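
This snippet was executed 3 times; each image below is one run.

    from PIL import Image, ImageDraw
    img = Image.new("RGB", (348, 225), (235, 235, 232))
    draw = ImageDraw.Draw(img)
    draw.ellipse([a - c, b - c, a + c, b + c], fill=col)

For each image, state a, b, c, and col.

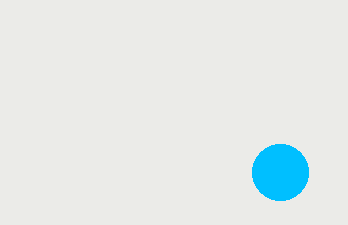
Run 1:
a = 280
b = 172
c = 28
col = 'deepskyblue'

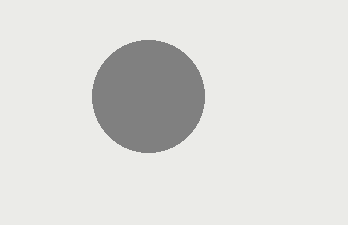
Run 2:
a = 148, b = 96, c = 56, col = 'gray'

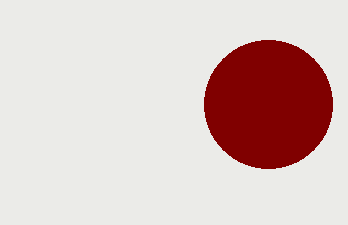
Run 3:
a = 268; b = 104; c = 64; col = 'maroon'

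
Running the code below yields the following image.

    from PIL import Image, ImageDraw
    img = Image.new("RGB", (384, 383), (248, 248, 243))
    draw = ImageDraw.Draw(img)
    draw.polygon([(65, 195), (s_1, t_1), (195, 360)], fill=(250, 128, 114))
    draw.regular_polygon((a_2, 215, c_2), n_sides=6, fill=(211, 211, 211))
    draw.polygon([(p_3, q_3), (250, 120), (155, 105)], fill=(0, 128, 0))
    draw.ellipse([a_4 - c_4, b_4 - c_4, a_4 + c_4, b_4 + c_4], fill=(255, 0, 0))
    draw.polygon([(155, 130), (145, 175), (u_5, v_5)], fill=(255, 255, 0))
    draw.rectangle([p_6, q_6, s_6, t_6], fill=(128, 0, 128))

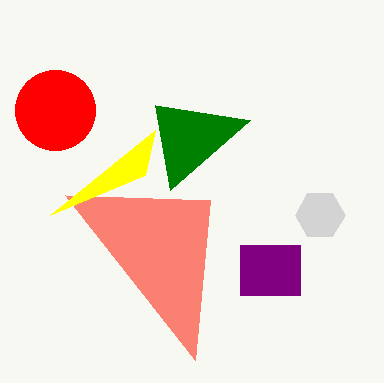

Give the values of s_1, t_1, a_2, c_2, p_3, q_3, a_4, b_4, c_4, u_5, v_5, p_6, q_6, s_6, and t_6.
s_1 = 210; t_1 = 200; a_2 = 320; c_2 = 25; p_3 = 170; q_3 = 190; a_4 = 55; b_4 = 110; c_4 = 40; u_5 = 50; v_5 = 215; p_6 = 240; q_6 = 245; s_6 = 300; t_6 = 295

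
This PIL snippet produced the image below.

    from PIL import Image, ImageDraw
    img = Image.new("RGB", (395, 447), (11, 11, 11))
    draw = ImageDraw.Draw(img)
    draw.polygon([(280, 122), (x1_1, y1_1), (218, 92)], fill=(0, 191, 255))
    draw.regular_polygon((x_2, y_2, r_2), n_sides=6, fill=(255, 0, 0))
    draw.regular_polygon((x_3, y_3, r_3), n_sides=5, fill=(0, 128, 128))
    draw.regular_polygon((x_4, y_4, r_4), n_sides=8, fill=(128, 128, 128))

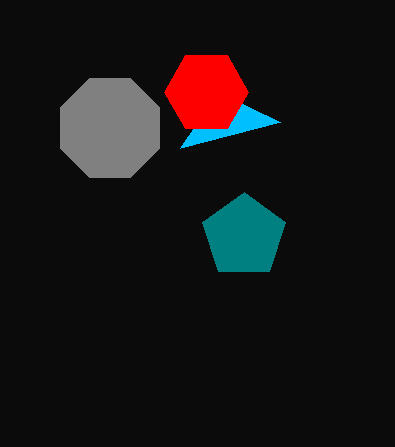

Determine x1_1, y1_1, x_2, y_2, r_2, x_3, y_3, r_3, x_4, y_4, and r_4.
x1_1 = 180
y1_1 = 148
x_2 = 206
y_2 = 92
r_2 = 42
x_3 = 244
y_3 = 236
r_3 = 44
x_4 = 110
y_4 = 128
r_4 = 54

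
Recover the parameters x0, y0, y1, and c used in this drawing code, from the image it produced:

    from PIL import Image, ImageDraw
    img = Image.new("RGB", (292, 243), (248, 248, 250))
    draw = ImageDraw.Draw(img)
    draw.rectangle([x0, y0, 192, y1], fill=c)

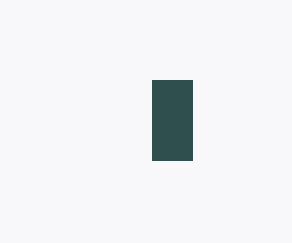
x0 = 152
y0 = 80
y1 = 160
c = 'darkslategray'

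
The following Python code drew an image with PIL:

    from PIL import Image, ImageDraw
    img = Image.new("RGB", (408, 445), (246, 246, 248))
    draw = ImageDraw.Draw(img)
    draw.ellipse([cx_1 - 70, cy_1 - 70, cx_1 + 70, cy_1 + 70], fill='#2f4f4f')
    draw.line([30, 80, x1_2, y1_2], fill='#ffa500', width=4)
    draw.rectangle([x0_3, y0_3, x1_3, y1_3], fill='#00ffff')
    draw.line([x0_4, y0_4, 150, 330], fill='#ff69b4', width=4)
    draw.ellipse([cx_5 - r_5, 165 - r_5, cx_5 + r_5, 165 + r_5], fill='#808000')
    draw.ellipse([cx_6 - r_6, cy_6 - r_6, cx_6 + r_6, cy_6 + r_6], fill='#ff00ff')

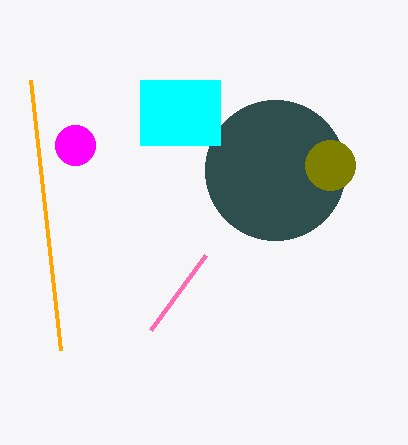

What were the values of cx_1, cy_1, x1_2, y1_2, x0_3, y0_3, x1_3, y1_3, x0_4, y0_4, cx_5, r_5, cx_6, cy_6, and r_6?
cx_1 = 275; cy_1 = 170; x1_2 = 60; y1_2 = 350; x0_3 = 140; y0_3 = 80; x1_3 = 220; y1_3 = 145; x0_4 = 205; y0_4 = 255; cx_5 = 330; r_5 = 25; cx_6 = 75; cy_6 = 145; r_6 = 20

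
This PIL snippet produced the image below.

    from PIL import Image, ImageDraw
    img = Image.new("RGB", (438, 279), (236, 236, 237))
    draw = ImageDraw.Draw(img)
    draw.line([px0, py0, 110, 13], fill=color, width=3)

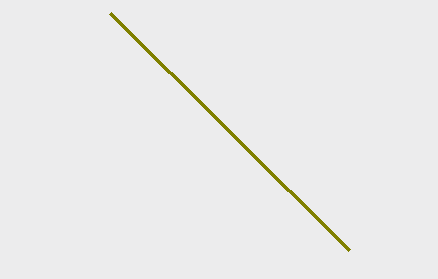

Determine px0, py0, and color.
px0 = 349, py0 = 250, color = 'olive'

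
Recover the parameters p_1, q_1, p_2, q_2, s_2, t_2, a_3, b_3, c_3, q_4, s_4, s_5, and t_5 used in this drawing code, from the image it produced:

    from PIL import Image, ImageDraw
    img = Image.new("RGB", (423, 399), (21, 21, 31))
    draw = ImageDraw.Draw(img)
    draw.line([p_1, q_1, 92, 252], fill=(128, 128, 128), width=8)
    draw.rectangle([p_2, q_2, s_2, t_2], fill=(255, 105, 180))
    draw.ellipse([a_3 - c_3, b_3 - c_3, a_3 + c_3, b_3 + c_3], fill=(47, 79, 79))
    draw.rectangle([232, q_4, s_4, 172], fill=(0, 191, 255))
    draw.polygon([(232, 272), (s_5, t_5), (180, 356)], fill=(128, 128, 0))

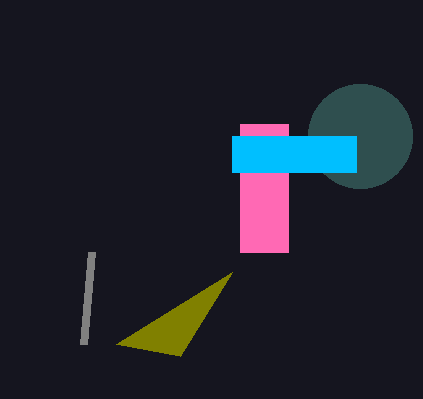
p_1 = 84, q_1 = 344, p_2 = 240, q_2 = 124, s_2 = 288, t_2 = 252, a_3 = 360, b_3 = 136, c_3 = 52, q_4 = 136, s_4 = 356, s_5 = 116, t_5 = 344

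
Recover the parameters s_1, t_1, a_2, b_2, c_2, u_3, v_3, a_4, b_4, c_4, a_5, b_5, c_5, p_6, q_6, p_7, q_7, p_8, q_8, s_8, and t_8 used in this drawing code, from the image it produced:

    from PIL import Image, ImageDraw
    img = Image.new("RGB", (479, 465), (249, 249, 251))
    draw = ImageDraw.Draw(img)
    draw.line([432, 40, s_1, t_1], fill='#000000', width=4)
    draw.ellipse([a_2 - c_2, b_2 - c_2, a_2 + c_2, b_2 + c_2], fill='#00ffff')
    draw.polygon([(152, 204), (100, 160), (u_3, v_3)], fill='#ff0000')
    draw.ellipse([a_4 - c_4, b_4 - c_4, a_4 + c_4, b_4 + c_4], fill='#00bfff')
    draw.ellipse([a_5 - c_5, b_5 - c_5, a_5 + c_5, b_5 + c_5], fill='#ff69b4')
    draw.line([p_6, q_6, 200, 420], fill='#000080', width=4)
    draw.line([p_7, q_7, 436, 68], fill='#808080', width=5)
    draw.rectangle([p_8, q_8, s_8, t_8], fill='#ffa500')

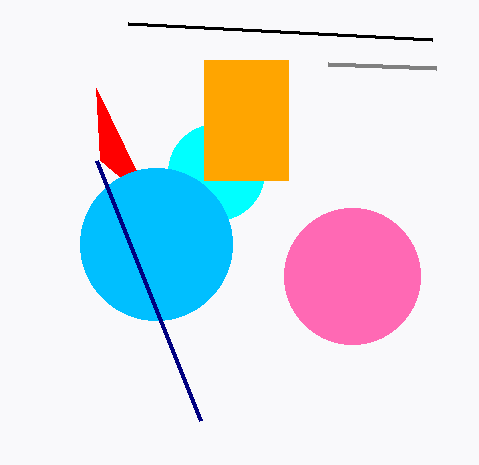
s_1 = 128, t_1 = 24, a_2 = 216, b_2 = 172, c_2 = 48, u_3 = 96, v_3 = 88, a_4 = 156, b_4 = 244, c_4 = 76, a_5 = 352, b_5 = 276, c_5 = 68, p_6 = 96, q_6 = 160, p_7 = 328, q_7 = 64, p_8 = 204, q_8 = 60, s_8 = 288, t_8 = 180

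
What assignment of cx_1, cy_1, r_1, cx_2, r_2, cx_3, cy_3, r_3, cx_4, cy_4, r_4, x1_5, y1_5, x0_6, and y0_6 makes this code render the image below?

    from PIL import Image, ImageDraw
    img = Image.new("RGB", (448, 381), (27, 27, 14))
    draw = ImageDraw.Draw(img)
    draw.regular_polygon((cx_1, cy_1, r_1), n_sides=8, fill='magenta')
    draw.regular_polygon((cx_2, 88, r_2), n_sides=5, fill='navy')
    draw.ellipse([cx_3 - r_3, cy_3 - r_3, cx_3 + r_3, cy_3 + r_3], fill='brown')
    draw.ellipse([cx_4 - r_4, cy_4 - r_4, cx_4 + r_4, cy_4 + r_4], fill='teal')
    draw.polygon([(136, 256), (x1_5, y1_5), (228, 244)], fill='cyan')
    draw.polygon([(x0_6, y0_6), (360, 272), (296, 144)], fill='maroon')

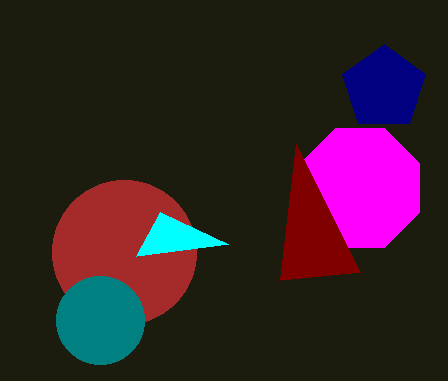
cx_1 = 360, cy_1 = 188, r_1 = 64, cx_2 = 384, r_2 = 44, cx_3 = 124, cy_3 = 252, r_3 = 72, cx_4 = 100, cy_4 = 320, r_4 = 44, x1_5 = 160, y1_5 = 212, x0_6 = 280, y0_6 = 280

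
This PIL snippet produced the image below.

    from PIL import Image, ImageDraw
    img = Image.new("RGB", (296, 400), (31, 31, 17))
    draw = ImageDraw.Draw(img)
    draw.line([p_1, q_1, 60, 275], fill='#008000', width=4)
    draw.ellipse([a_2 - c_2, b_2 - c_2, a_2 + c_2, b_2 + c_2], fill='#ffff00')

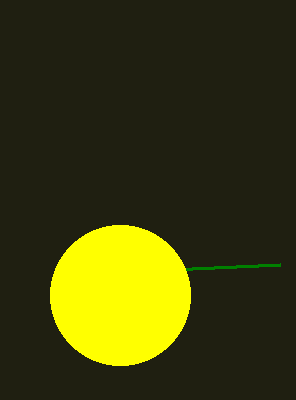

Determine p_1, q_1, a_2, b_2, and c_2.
p_1 = 280, q_1 = 265, a_2 = 120, b_2 = 295, c_2 = 70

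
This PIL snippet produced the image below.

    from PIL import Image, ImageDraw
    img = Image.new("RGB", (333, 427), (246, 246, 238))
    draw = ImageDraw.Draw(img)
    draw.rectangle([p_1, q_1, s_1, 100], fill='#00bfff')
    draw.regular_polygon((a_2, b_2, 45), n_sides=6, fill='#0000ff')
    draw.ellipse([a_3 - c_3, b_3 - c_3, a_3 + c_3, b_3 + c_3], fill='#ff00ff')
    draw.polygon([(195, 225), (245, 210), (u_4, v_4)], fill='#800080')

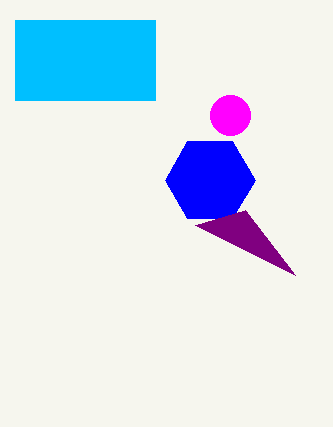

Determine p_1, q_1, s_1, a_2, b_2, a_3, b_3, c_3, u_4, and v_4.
p_1 = 15
q_1 = 20
s_1 = 155
a_2 = 210
b_2 = 180
a_3 = 230
b_3 = 115
c_3 = 20
u_4 = 295
v_4 = 275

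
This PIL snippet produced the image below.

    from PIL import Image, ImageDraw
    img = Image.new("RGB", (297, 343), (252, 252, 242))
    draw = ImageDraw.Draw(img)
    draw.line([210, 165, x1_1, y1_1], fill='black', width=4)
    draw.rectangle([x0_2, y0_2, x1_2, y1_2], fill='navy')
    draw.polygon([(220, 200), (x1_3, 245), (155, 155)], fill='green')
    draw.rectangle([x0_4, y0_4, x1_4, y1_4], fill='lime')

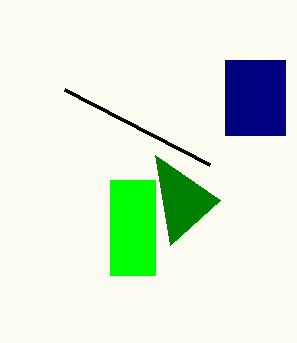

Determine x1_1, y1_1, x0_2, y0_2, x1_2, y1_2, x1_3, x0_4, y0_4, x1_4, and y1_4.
x1_1 = 65; y1_1 = 90; x0_2 = 225; y0_2 = 60; x1_2 = 285; y1_2 = 135; x1_3 = 170; x0_4 = 110; y0_4 = 180; x1_4 = 155; y1_4 = 275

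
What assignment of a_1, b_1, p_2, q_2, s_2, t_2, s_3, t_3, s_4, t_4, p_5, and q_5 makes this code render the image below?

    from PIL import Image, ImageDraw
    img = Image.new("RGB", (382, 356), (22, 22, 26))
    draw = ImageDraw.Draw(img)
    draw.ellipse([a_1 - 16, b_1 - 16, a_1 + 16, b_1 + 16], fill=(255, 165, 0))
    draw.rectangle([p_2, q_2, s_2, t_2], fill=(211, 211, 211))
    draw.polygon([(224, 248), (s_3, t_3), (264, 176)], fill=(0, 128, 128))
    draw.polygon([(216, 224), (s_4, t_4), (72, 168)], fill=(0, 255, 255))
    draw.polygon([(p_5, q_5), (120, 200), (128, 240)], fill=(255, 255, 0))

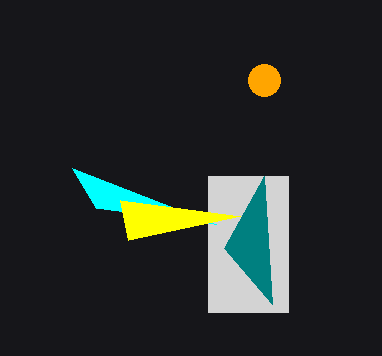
a_1 = 264; b_1 = 80; p_2 = 208; q_2 = 176; s_2 = 288; t_2 = 312; s_3 = 272; t_3 = 304; s_4 = 96; t_4 = 208; p_5 = 240; q_5 = 216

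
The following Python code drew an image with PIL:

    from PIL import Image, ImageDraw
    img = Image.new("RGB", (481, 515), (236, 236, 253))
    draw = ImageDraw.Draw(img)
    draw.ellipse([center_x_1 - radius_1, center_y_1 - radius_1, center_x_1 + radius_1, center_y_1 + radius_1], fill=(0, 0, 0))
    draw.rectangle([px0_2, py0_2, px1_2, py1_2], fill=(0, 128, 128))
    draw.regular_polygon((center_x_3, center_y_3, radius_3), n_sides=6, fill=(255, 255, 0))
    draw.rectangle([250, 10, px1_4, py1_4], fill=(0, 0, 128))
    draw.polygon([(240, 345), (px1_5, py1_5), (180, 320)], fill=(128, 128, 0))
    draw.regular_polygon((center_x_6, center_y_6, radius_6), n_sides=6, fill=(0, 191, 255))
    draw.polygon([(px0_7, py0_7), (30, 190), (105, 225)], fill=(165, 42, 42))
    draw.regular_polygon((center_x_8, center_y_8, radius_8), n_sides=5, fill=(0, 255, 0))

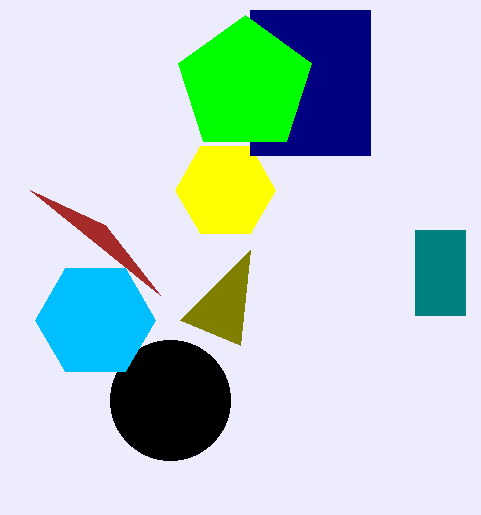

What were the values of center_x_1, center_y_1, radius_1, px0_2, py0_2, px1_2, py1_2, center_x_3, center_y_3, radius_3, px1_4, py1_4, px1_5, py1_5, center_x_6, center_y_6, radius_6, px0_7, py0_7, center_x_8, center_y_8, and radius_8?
center_x_1 = 170, center_y_1 = 400, radius_1 = 60, px0_2 = 415, py0_2 = 230, px1_2 = 465, py1_2 = 315, center_x_3 = 225, center_y_3 = 190, radius_3 = 50, px1_4 = 370, py1_4 = 155, px1_5 = 250, py1_5 = 250, center_x_6 = 95, center_y_6 = 320, radius_6 = 60, px0_7 = 160, py0_7 = 295, center_x_8 = 245, center_y_8 = 85, radius_8 = 70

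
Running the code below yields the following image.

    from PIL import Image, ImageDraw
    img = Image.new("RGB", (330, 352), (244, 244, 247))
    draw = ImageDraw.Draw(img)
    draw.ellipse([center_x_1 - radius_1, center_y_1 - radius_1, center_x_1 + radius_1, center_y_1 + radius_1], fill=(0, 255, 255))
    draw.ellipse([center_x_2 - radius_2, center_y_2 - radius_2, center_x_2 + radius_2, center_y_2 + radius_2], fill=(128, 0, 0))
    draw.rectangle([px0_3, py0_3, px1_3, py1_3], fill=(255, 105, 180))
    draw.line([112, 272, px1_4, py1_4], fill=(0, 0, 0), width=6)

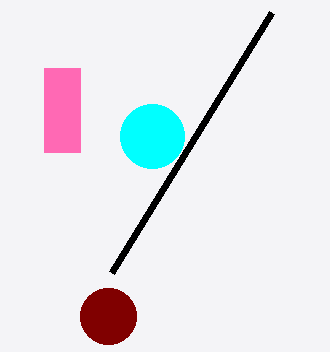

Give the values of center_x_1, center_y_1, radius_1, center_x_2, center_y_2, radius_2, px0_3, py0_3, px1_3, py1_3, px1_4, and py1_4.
center_x_1 = 152, center_y_1 = 136, radius_1 = 32, center_x_2 = 108, center_y_2 = 316, radius_2 = 28, px0_3 = 44, py0_3 = 68, px1_3 = 80, py1_3 = 152, px1_4 = 272, py1_4 = 12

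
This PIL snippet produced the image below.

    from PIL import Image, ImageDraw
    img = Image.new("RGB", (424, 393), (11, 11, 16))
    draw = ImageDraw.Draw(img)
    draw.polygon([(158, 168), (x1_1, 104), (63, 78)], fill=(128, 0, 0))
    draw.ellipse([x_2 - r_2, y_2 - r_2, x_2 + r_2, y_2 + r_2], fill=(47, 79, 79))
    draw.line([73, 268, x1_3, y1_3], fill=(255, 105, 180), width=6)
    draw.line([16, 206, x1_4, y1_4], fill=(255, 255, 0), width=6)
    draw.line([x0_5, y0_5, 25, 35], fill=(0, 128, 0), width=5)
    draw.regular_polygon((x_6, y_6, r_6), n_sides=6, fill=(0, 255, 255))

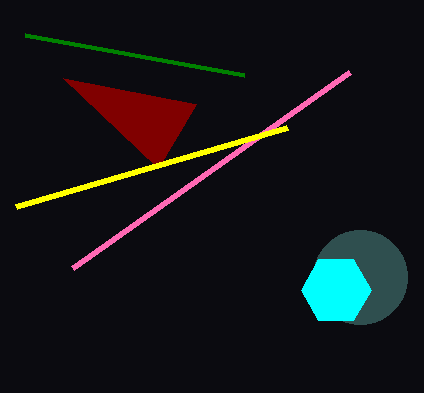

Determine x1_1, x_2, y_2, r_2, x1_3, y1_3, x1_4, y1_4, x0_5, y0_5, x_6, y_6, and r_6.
x1_1 = 196
x_2 = 360
y_2 = 277
r_2 = 47
x1_3 = 350
y1_3 = 72
x1_4 = 287
y1_4 = 127
x0_5 = 244
y0_5 = 75
x_6 = 336
y_6 = 290
r_6 = 35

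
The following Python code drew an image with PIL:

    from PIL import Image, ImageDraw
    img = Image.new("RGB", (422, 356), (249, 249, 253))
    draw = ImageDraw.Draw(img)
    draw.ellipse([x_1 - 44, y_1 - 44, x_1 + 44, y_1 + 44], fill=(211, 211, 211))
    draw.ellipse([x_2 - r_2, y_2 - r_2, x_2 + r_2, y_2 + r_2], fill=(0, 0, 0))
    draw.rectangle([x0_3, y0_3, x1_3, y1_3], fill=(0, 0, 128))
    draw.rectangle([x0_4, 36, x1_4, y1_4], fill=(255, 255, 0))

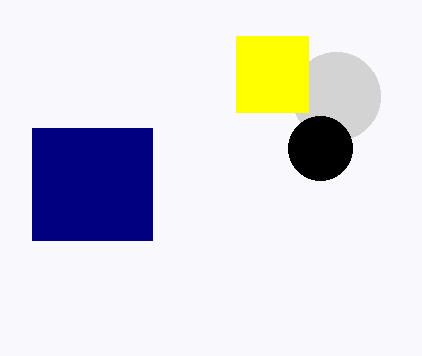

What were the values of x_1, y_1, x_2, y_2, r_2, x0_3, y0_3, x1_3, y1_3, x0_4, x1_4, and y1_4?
x_1 = 336; y_1 = 96; x_2 = 320; y_2 = 148; r_2 = 32; x0_3 = 32; y0_3 = 128; x1_3 = 152; y1_3 = 240; x0_4 = 236; x1_4 = 308; y1_4 = 112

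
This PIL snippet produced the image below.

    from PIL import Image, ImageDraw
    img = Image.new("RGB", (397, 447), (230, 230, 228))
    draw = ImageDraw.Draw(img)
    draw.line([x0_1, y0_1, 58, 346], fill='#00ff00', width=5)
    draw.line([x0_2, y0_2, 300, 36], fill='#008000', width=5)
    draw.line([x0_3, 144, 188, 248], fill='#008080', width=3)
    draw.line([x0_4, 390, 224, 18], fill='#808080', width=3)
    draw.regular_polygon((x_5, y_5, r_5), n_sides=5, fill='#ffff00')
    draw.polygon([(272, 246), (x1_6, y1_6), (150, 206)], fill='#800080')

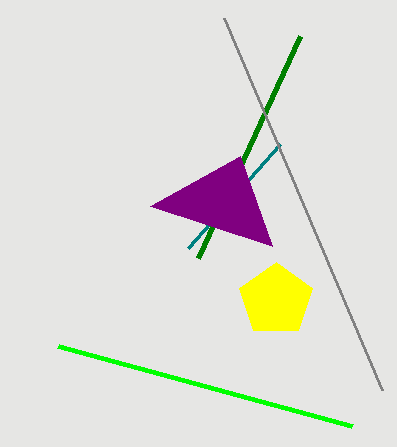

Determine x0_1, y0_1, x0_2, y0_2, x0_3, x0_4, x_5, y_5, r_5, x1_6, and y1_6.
x0_1 = 352
y0_1 = 426
x0_2 = 198
y0_2 = 258
x0_3 = 280
x0_4 = 382
x_5 = 276
y_5 = 300
r_5 = 38
x1_6 = 240
y1_6 = 156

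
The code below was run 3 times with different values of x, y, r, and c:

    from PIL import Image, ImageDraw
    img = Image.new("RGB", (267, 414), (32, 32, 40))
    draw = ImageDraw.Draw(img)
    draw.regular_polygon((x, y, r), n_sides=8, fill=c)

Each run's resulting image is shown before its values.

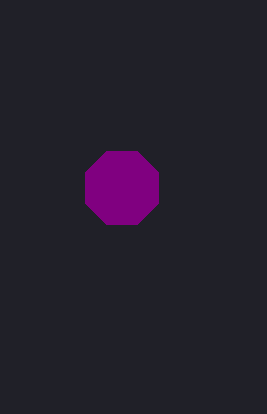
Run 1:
x = 122; y = 188; r = 40; c = 'purple'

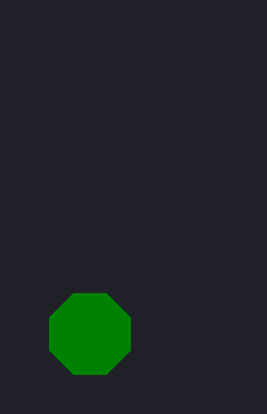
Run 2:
x = 90, y = 334, r = 44, c = 'green'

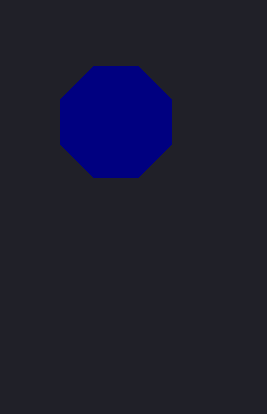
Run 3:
x = 116; y = 122; r = 60; c = 'navy'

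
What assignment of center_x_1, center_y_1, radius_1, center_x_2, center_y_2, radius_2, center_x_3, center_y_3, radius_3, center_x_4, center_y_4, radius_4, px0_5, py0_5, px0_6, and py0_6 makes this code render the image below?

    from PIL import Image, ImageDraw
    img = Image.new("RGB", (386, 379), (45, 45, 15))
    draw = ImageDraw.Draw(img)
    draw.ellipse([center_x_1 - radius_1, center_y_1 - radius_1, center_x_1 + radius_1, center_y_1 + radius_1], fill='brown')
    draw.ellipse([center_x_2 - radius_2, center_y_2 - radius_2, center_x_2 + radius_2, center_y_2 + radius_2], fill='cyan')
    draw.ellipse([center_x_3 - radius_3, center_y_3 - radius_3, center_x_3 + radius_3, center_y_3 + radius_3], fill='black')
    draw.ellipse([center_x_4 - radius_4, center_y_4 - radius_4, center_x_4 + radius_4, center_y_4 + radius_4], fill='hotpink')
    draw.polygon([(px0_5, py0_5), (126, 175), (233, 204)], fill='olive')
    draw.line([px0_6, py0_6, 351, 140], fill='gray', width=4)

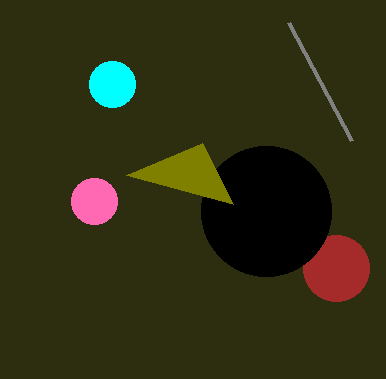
center_x_1 = 336; center_y_1 = 268; radius_1 = 33; center_x_2 = 112; center_y_2 = 84; radius_2 = 23; center_x_3 = 266; center_y_3 = 211; radius_3 = 65; center_x_4 = 94; center_y_4 = 201; radius_4 = 23; px0_5 = 202; py0_5 = 143; px0_6 = 288; py0_6 = 22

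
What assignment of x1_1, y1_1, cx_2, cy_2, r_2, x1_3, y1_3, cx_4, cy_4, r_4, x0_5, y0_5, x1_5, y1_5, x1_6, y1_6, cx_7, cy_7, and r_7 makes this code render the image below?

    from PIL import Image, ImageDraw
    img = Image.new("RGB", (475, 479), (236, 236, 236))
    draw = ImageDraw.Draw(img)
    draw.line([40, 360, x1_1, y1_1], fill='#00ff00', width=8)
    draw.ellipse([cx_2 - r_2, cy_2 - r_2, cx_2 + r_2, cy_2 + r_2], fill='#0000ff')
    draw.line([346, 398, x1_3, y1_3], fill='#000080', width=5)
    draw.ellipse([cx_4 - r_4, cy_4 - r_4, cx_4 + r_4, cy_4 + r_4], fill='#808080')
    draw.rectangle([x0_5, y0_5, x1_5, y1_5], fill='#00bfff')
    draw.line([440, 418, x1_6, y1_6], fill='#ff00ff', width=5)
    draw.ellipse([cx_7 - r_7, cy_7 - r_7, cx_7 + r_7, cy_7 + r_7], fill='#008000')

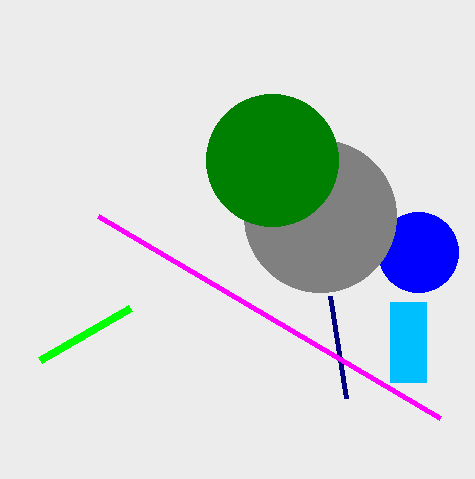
x1_1 = 130, y1_1 = 308, cx_2 = 418, cy_2 = 252, r_2 = 40, x1_3 = 330, y1_3 = 296, cx_4 = 320, cy_4 = 216, r_4 = 76, x0_5 = 390, y0_5 = 302, x1_5 = 426, y1_5 = 382, x1_6 = 98, y1_6 = 216, cx_7 = 272, cy_7 = 160, r_7 = 66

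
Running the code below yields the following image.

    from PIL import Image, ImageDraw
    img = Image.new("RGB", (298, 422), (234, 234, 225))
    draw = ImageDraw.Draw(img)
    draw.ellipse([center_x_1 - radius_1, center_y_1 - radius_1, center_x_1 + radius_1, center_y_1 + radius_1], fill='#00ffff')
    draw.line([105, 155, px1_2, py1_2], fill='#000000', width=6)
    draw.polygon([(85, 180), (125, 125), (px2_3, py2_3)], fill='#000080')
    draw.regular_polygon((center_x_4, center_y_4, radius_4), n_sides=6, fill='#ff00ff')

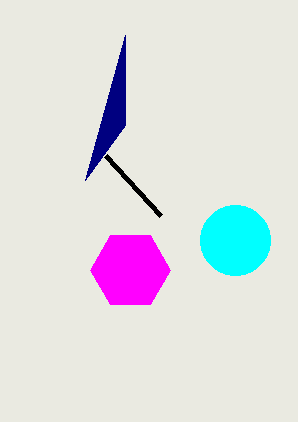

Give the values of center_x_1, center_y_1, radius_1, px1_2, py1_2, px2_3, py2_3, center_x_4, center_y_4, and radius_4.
center_x_1 = 235
center_y_1 = 240
radius_1 = 35
px1_2 = 160
py1_2 = 215
px2_3 = 125
py2_3 = 35
center_x_4 = 130
center_y_4 = 270
radius_4 = 40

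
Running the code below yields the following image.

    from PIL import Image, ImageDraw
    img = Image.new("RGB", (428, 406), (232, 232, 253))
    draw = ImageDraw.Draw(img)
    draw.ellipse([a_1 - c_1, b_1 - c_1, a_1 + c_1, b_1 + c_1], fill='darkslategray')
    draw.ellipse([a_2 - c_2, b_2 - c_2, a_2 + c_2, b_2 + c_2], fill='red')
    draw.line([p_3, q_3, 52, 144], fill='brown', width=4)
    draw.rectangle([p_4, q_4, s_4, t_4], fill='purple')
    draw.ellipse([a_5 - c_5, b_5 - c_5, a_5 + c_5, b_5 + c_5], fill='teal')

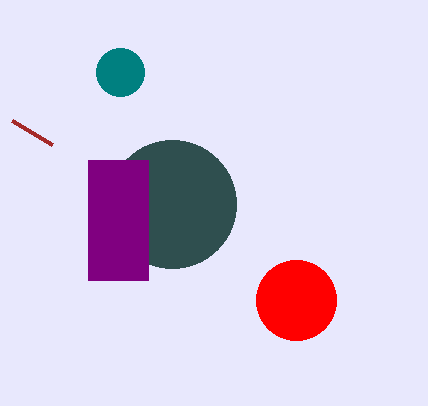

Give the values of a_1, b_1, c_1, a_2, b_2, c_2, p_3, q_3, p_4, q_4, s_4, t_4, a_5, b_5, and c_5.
a_1 = 172, b_1 = 204, c_1 = 64, a_2 = 296, b_2 = 300, c_2 = 40, p_3 = 12, q_3 = 120, p_4 = 88, q_4 = 160, s_4 = 148, t_4 = 280, a_5 = 120, b_5 = 72, c_5 = 24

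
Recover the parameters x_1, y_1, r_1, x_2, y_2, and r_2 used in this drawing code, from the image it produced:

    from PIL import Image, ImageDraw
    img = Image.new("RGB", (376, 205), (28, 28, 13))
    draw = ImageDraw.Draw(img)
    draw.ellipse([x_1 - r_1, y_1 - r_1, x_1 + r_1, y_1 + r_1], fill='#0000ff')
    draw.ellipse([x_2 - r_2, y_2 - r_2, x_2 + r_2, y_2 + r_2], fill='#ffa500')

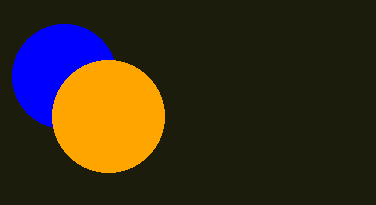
x_1 = 64
y_1 = 76
r_1 = 52
x_2 = 108
y_2 = 116
r_2 = 56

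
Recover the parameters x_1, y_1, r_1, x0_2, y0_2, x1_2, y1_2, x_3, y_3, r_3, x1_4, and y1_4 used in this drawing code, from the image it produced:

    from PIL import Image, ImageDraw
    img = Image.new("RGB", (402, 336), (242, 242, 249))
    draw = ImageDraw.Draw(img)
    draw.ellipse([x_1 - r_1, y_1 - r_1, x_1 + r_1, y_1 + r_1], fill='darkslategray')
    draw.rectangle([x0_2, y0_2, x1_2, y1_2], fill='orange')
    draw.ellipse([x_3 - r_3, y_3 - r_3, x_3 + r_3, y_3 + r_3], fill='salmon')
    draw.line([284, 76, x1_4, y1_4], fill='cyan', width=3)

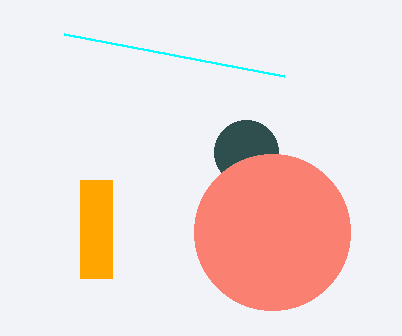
x_1 = 246, y_1 = 152, r_1 = 32, x0_2 = 80, y0_2 = 180, x1_2 = 112, y1_2 = 278, x_3 = 272, y_3 = 232, r_3 = 78, x1_4 = 64, y1_4 = 34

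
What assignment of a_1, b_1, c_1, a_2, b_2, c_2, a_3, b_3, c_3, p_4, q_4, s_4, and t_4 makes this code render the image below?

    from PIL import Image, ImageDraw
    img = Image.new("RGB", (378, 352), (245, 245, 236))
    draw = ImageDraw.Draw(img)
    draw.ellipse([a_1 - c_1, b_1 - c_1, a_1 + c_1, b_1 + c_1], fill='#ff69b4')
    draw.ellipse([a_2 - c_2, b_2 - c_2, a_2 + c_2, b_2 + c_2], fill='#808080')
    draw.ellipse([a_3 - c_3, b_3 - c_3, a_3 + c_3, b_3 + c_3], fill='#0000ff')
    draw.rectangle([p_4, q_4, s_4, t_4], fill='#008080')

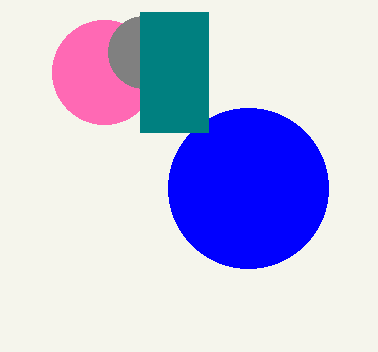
a_1 = 104; b_1 = 72; c_1 = 52; a_2 = 144; b_2 = 52; c_2 = 36; a_3 = 248; b_3 = 188; c_3 = 80; p_4 = 140; q_4 = 12; s_4 = 208; t_4 = 132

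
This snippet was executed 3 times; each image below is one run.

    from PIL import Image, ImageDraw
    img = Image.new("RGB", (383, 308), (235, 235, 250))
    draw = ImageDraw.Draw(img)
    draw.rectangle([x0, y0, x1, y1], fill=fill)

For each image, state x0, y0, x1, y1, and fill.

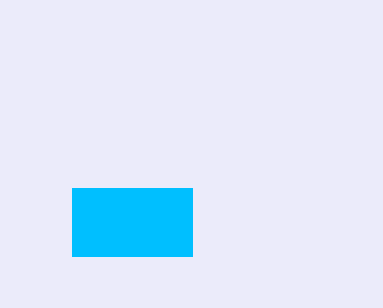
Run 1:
x0 = 72
y0 = 188
x1 = 192
y1 = 256
fill = 'deepskyblue'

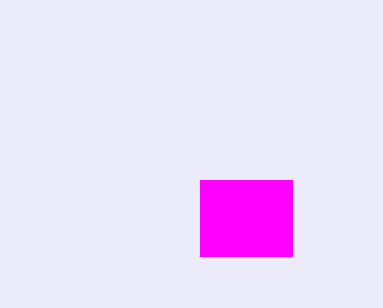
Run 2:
x0 = 200
y0 = 180
x1 = 292
y1 = 256
fill = 'magenta'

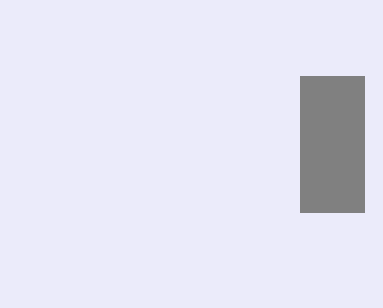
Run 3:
x0 = 300, y0 = 76, x1 = 364, y1 = 212, fill = 'gray'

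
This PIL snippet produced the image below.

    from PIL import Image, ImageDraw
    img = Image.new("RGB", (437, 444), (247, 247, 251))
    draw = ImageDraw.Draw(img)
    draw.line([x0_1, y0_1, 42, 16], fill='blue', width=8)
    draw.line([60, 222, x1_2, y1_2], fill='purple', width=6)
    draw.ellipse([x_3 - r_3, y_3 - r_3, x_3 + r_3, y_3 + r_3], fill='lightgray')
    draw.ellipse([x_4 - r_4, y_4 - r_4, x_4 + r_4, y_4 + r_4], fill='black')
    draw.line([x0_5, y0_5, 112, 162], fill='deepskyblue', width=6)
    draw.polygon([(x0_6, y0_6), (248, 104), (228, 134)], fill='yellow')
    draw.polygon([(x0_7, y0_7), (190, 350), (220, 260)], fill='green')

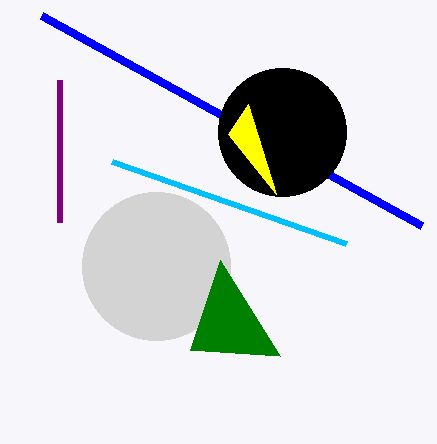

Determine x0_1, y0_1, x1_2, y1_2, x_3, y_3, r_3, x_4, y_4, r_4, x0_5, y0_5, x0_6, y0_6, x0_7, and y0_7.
x0_1 = 422
y0_1 = 226
x1_2 = 60
y1_2 = 80
x_3 = 156
y_3 = 266
r_3 = 74
x_4 = 282
y_4 = 132
r_4 = 64
x0_5 = 346
y0_5 = 244
x0_6 = 276
y0_6 = 194
x0_7 = 280
y0_7 = 356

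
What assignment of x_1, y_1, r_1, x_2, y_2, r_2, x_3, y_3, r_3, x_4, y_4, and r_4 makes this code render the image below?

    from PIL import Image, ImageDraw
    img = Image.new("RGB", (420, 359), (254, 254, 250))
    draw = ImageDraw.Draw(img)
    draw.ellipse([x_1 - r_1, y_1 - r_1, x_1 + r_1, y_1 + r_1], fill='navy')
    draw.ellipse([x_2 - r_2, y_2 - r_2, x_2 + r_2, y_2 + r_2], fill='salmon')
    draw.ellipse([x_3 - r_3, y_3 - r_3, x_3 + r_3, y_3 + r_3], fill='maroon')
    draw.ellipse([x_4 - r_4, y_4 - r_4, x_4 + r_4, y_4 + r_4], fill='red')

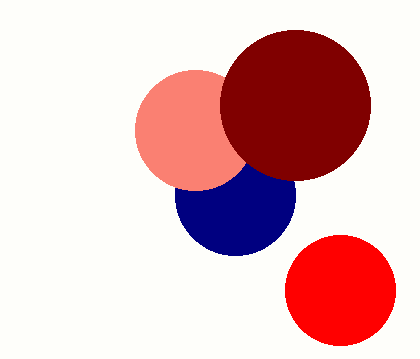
x_1 = 235; y_1 = 195; r_1 = 60; x_2 = 195; y_2 = 130; r_2 = 60; x_3 = 295; y_3 = 105; r_3 = 75; x_4 = 340; y_4 = 290; r_4 = 55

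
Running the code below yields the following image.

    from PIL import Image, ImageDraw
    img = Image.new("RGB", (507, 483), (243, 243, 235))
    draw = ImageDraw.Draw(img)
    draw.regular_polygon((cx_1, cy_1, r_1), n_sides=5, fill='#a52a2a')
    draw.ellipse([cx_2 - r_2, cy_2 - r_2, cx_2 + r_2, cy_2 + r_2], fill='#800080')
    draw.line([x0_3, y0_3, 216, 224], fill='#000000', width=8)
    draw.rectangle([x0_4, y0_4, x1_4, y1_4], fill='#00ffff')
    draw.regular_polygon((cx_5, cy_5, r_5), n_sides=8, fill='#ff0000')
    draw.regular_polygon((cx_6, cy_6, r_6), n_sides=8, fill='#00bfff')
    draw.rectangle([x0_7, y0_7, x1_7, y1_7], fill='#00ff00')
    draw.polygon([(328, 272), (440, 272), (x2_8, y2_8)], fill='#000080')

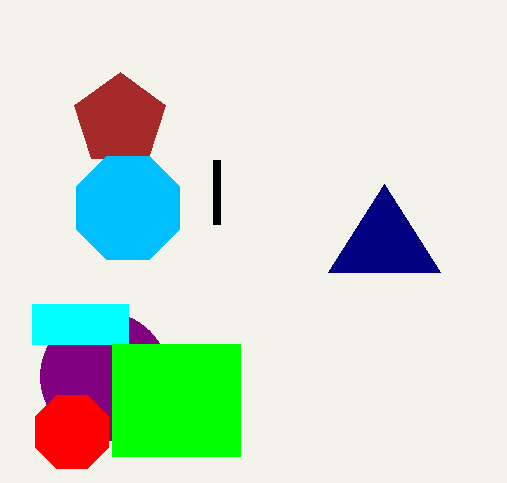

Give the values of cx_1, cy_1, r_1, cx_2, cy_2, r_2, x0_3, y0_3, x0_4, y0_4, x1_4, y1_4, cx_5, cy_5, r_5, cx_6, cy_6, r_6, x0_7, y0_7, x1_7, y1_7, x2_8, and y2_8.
cx_1 = 120
cy_1 = 120
r_1 = 48
cx_2 = 104
cy_2 = 376
r_2 = 64
x0_3 = 216
y0_3 = 160
x0_4 = 32
y0_4 = 304
x1_4 = 128
y1_4 = 344
cx_5 = 72
cy_5 = 432
r_5 = 40
cx_6 = 128
cy_6 = 208
r_6 = 56
x0_7 = 112
y0_7 = 344
x1_7 = 240
y1_7 = 456
x2_8 = 384
y2_8 = 184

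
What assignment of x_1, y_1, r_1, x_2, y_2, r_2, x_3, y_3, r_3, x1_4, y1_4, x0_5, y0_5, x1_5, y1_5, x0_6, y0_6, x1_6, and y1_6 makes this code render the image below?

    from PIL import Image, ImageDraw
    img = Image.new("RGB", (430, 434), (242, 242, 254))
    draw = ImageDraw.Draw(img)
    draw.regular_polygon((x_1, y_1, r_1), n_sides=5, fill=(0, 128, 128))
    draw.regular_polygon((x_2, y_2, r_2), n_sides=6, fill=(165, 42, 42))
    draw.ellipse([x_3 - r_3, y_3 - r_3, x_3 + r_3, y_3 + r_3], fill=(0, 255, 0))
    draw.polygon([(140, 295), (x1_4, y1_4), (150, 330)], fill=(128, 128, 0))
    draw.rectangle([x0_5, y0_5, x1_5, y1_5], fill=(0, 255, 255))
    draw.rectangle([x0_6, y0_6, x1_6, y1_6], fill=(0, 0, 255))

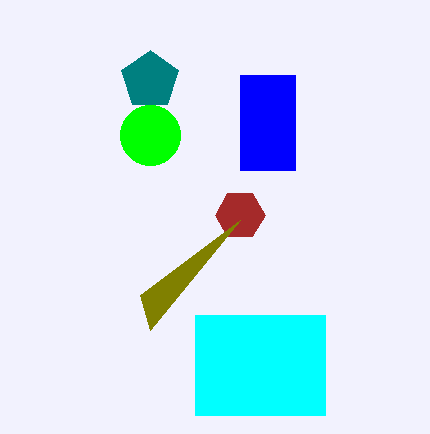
x_1 = 150
y_1 = 80
r_1 = 30
x_2 = 240
y_2 = 215
r_2 = 25
x_3 = 150
y_3 = 135
r_3 = 30
x1_4 = 240
y1_4 = 220
x0_5 = 195
y0_5 = 315
x1_5 = 325
y1_5 = 415
x0_6 = 240
y0_6 = 75
x1_6 = 295
y1_6 = 170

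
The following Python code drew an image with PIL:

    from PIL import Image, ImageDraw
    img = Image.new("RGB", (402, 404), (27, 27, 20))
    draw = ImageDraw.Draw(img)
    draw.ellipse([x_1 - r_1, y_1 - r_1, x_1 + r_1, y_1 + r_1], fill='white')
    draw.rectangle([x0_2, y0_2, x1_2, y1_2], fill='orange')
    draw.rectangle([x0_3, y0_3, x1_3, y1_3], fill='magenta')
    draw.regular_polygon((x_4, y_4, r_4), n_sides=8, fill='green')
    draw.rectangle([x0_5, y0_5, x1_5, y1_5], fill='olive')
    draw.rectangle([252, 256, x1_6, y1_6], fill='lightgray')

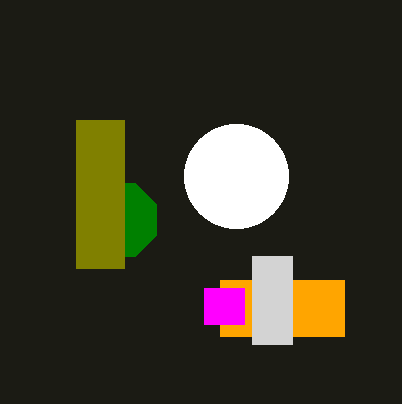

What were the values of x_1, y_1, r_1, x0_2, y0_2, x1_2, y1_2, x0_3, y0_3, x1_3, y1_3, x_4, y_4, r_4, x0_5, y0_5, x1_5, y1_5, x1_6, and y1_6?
x_1 = 236; y_1 = 176; r_1 = 52; x0_2 = 220; y0_2 = 280; x1_2 = 344; y1_2 = 336; x0_3 = 204; y0_3 = 288; x1_3 = 244; y1_3 = 324; x_4 = 120; y_4 = 220; r_4 = 40; x0_5 = 76; y0_5 = 120; x1_5 = 124; y1_5 = 268; x1_6 = 292; y1_6 = 344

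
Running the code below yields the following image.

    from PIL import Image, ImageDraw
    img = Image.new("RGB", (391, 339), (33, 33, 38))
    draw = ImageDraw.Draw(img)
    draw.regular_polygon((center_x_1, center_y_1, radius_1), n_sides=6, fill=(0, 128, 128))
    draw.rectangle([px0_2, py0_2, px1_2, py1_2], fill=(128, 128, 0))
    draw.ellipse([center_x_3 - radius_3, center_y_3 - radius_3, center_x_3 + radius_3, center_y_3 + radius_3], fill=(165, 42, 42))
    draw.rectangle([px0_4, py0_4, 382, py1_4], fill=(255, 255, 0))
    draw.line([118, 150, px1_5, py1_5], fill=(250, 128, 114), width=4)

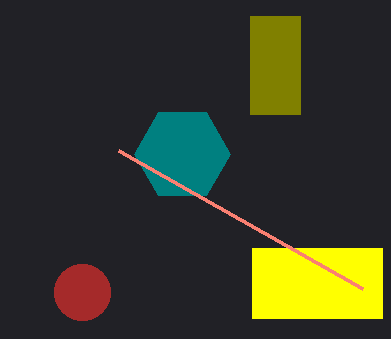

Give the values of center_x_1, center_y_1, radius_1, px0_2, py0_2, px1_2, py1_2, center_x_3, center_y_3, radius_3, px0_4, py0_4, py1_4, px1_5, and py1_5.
center_x_1 = 182, center_y_1 = 154, radius_1 = 48, px0_2 = 250, py0_2 = 16, px1_2 = 300, py1_2 = 114, center_x_3 = 82, center_y_3 = 292, radius_3 = 28, px0_4 = 252, py0_4 = 248, py1_4 = 318, px1_5 = 362, py1_5 = 288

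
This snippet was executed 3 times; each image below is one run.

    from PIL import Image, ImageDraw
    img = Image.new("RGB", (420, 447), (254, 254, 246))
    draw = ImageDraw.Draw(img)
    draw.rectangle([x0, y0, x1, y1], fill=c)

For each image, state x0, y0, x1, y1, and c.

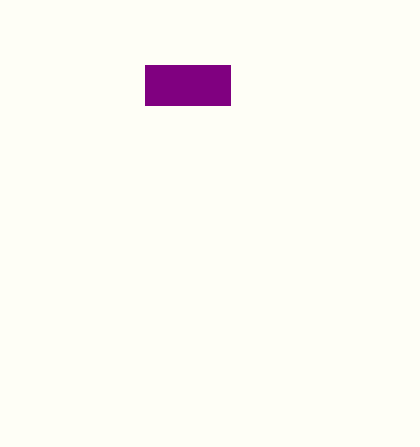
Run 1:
x0 = 145
y0 = 65
x1 = 230
y1 = 105
c = 'purple'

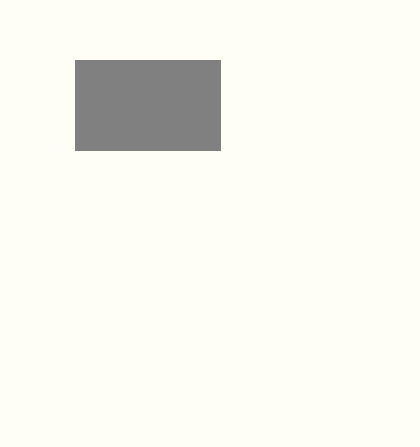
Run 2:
x0 = 75
y0 = 60
x1 = 220
y1 = 150
c = 'gray'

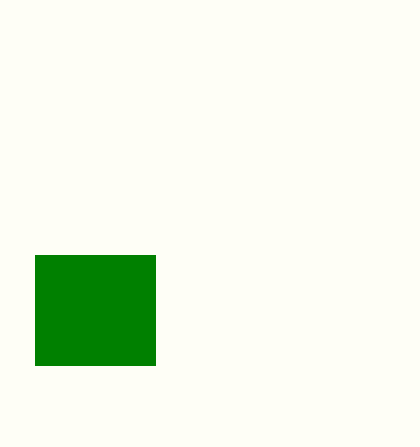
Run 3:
x0 = 35, y0 = 255, x1 = 155, y1 = 365, c = 'green'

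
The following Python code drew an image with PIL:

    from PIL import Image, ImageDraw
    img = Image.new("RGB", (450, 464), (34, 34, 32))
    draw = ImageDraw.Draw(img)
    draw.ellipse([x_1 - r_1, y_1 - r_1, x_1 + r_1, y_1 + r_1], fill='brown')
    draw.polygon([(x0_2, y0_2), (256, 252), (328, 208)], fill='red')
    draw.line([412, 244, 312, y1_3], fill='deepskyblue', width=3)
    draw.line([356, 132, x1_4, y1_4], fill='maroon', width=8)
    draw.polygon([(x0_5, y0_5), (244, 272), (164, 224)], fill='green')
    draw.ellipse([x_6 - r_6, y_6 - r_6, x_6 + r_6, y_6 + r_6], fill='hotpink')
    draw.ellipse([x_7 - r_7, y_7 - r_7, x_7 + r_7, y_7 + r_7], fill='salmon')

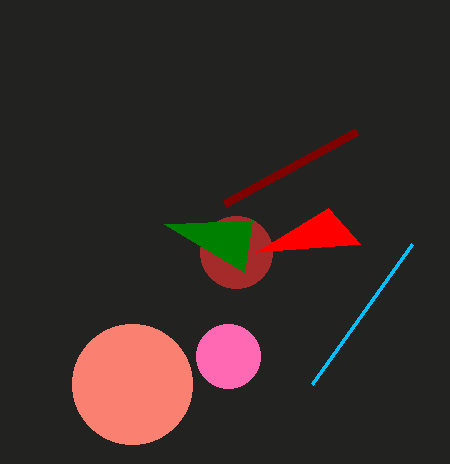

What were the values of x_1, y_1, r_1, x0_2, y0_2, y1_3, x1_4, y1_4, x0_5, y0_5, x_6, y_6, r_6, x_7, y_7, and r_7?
x_1 = 236
y_1 = 252
r_1 = 36
x0_2 = 360
y0_2 = 244
y1_3 = 384
x1_4 = 224
y1_4 = 204
x0_5 = 252
y0_5 = 220
x_6 = 228
y_6 = 356
r_6 = 32
x_7 = 132
y_7 = 384
r_7 = 60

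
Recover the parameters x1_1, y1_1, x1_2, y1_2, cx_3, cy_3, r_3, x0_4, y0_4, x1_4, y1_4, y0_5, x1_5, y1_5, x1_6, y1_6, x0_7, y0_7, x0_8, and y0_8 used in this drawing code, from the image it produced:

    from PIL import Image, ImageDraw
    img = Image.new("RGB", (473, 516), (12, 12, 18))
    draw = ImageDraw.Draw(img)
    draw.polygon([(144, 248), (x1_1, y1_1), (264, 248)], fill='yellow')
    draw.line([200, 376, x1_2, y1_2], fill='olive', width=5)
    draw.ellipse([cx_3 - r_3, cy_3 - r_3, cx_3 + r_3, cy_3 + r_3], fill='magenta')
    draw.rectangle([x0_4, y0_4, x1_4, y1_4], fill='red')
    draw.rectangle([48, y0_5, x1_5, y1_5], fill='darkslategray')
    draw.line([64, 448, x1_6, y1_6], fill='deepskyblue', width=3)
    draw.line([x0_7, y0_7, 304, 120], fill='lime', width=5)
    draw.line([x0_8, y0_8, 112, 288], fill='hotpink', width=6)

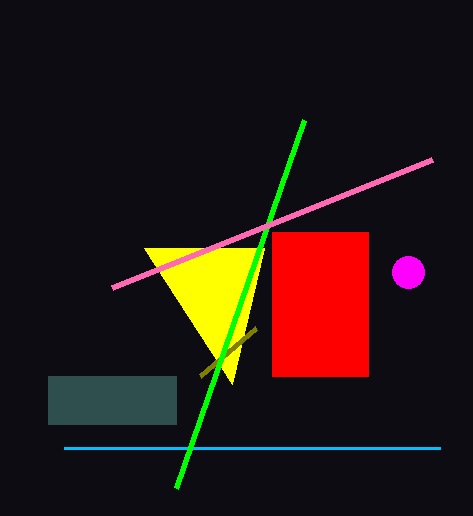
x1_1 = 232
y1_1 = 384
x1_2 = 256
y1_2 = 328
cx_3 = 408
cy_3 = 272
r_3 = 16
x0_4 = 272
y0_4 = 232
x1_4 = 368
y1_4 = 376
y0_5 = 376
x1_5 = 176
y1_5 = 424
x1_6 = 440
y1_6 = 448
x0_7 = 176
y0_7 = 488
x0_8 = 432
y0_8 = 160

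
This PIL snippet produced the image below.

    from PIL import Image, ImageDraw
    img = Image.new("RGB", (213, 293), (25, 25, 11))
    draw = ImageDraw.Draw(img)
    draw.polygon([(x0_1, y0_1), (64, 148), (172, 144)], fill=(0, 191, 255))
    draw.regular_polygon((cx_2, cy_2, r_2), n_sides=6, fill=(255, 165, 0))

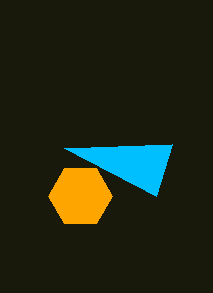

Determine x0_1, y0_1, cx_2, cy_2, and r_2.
x0_1 = 156
y0_1 = 196
cx_2 = 80
cy_2 = 196
r_2 = 32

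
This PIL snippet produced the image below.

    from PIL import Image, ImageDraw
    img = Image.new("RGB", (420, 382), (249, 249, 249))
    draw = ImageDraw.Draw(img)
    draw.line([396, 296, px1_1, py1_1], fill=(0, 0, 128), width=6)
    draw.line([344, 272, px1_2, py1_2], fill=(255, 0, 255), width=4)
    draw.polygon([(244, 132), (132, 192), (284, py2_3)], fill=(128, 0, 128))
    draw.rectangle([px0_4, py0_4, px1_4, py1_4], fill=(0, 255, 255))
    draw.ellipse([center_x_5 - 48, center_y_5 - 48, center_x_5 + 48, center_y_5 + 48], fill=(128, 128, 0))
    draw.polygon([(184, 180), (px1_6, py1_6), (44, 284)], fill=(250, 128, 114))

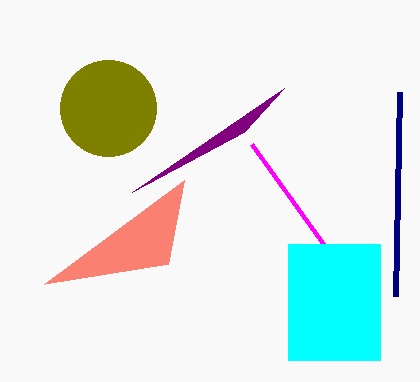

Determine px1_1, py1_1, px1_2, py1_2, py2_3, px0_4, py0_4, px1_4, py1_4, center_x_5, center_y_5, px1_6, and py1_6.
px1_1 = 400; py1_1 = 92; px1_2 = 252; py1_2 = 144; py2_3 = 88; px0_4 = 288; py0_4 = 244; px1_4 = 380; py1_4 = 360; center_x_5 = 108; center_y_5 = 108; px1_6 = 168; py1_6 = 264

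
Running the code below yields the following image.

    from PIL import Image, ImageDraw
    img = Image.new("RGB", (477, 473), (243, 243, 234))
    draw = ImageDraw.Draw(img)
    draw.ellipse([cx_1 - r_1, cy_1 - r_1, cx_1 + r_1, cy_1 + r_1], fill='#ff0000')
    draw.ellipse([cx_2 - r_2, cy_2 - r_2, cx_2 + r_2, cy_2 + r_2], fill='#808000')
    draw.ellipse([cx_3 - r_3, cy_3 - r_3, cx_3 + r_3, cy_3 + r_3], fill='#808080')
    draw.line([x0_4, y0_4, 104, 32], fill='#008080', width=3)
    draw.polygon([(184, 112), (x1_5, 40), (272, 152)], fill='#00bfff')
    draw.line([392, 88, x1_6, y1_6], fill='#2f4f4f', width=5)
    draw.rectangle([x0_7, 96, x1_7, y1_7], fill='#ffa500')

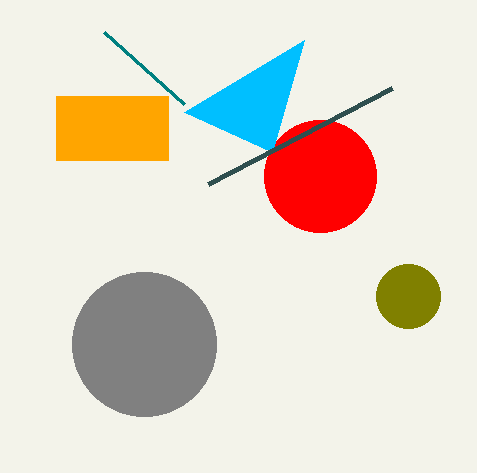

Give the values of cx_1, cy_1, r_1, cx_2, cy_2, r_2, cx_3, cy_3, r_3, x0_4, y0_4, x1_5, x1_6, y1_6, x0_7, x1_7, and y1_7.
cx_1 = 320
cy_1 = 176
r_1 = 56
cx_2 = 408
cy_2 = 296
r_2 = 32
cx_3 = 144
cy_3 = 344
r_3 = 72
x0_4 = 184
y0_4 = 104
x1_5 = 304
x1_6 = 208
y1_6 = 184
x0_7 = 56
x1_7 = 168
y1_7 = 160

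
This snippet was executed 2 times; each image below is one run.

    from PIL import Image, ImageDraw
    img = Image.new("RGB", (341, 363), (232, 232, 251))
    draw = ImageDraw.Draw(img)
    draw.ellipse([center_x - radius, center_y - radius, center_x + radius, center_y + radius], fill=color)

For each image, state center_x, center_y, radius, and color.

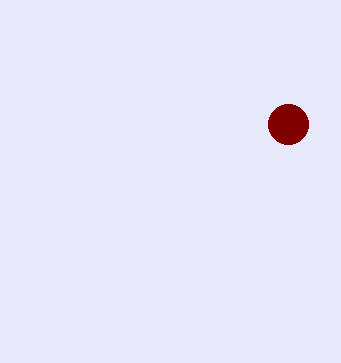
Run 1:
center_x = 288, center_y = 124, radius = 20, color = 'maroon'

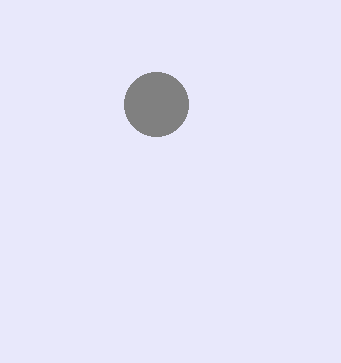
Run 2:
center_x = 156; center_y = 104; radius = 32; color = 'gray'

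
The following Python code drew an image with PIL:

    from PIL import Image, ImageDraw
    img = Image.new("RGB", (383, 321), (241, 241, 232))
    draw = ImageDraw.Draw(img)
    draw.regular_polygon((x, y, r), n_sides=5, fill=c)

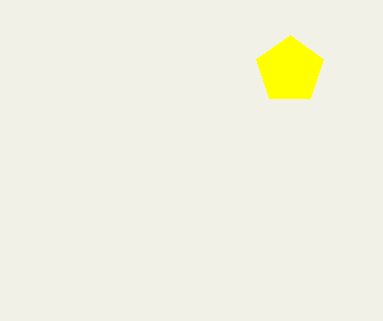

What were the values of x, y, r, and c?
x = 290, y = 70, r = 35, c = 'yellow'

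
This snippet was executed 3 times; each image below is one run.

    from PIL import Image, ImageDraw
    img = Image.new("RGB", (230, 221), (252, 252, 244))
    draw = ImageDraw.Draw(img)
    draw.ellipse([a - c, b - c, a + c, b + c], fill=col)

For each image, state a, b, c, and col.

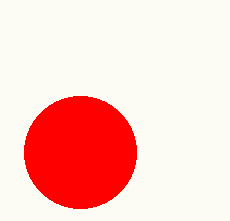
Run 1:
a = 80
b = 152
c = 56
col = 'red'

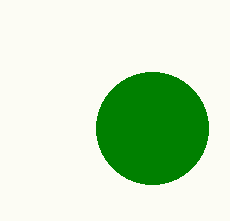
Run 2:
a = 152
b = 128
c = 56
col = 'green'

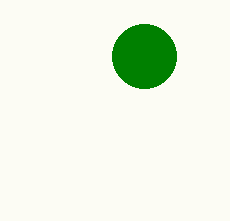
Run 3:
a = 144
b = 56
c = 32
col = 'green'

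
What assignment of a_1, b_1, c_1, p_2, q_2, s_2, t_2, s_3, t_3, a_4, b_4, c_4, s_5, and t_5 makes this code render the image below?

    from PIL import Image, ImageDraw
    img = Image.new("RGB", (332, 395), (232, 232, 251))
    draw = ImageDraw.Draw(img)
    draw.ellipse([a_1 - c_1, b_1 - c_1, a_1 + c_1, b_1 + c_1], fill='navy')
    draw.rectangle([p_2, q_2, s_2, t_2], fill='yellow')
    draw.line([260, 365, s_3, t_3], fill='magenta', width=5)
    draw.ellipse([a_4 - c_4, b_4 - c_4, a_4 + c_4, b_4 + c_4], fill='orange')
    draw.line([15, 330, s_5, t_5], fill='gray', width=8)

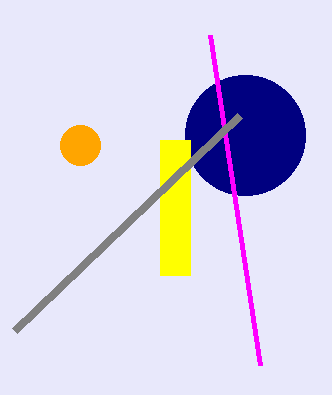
a_1 = 245
b_1 = 135
c_1 = 60
p_2 = 160
q_2 = 140
s_2 = 190
t_2 = 275
s_3 = 210
t_3 = 35
a_4 = 80
b_4 = 145
c_4 = 20
s_5 = 240
t_5 = 115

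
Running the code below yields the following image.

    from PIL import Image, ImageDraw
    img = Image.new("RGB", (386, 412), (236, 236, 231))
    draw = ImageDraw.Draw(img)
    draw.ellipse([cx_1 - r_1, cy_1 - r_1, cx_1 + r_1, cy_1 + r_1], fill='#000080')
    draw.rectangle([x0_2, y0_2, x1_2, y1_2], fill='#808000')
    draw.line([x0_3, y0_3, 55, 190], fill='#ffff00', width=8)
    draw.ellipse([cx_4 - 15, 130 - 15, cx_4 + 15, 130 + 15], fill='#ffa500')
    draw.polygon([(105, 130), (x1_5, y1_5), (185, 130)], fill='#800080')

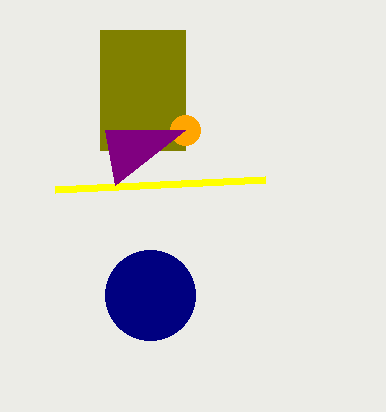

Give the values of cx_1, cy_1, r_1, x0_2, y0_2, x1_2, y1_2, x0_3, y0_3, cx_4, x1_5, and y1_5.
cx_1 = 150; cy_1 = 295; r_1 = 45; x0_2 = 100; y0_2 = 30; x1_2 = 185; y1_2 = 150; x0_3 = 265; y0_3 = 180; cx_4 = 185; x1_5 = 115; y1_5 = 185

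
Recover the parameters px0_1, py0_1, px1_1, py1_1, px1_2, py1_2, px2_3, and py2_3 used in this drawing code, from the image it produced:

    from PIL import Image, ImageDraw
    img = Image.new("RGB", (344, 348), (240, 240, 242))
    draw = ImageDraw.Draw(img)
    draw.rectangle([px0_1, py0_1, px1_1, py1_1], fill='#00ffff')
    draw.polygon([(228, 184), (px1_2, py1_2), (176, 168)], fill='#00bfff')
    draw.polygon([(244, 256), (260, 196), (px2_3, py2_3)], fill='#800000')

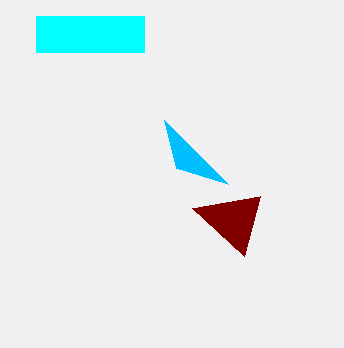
px0_1 = 36; py0_1 = 16; px1_1 = 144; py1_1 = 52; px1_2 = 164; py1_2 = 120; px2_3 = 192; py2_3 = 208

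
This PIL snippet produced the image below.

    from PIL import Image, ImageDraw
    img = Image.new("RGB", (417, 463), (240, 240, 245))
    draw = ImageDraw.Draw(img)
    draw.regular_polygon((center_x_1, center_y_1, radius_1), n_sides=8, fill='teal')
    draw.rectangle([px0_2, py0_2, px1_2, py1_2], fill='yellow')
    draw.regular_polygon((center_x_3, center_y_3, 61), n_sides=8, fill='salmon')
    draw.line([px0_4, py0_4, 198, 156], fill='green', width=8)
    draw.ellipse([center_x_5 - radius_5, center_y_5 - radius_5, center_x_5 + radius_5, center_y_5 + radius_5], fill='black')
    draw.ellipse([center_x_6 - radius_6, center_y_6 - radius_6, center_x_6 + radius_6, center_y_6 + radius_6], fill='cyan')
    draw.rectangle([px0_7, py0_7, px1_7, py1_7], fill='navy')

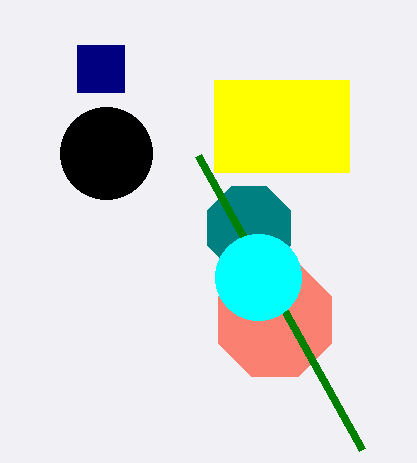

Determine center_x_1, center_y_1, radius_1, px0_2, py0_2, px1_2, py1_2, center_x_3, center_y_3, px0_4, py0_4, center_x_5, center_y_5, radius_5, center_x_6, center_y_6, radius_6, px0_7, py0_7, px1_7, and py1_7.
center_x_1 = 249, center_y_1 = 228, radius_1 = 45, px0_2 = 214, py0_2 = 80, px1_2 = 349, py1_2 = 172, center_x_3 = 275, center_y_3 = 320, px0_4 = 362, py0_4 = 450, center_x_5 = 106, center_y_5 = 153, radius_5 = 46, center_x_6 = 258, center_y_6 = 277, radius_6 = 43, px0_7 = 77, py0_7 = 45, px1_7 = 124, py1_7 = 92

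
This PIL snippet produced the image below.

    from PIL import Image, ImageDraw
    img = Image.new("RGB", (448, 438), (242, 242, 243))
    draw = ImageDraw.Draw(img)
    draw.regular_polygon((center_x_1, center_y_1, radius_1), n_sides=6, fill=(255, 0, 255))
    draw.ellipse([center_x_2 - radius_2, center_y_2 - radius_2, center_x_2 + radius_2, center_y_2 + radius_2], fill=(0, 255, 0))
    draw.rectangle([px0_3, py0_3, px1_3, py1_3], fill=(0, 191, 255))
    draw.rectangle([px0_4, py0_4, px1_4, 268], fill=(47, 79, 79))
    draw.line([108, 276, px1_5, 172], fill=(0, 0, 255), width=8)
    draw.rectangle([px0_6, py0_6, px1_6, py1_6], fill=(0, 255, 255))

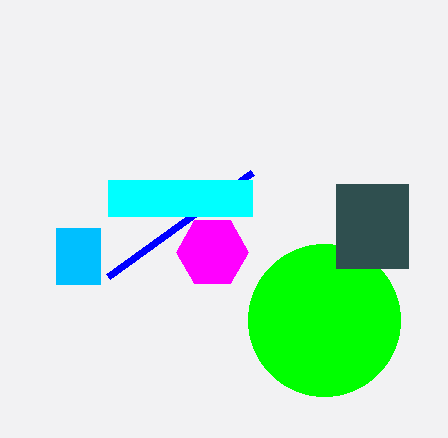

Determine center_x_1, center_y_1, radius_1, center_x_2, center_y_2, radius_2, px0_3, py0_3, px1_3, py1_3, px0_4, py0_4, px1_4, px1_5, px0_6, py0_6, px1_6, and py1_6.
center_x_1 = 212
center_y_1 = 252
radius_1 = 36
center_x_2 = 324
center_y_2 = 320
radius_2 = 76
px0_3 = 56
py0_3 = 228
px1_3 = 100
py1_3 = 284
px0_4 = 336
py0_4 = 184
px1_4 = 408
px1_5 = 252
px0_6 = 108
py0_6 = 180
px1_6 = 252
py1_6 = 216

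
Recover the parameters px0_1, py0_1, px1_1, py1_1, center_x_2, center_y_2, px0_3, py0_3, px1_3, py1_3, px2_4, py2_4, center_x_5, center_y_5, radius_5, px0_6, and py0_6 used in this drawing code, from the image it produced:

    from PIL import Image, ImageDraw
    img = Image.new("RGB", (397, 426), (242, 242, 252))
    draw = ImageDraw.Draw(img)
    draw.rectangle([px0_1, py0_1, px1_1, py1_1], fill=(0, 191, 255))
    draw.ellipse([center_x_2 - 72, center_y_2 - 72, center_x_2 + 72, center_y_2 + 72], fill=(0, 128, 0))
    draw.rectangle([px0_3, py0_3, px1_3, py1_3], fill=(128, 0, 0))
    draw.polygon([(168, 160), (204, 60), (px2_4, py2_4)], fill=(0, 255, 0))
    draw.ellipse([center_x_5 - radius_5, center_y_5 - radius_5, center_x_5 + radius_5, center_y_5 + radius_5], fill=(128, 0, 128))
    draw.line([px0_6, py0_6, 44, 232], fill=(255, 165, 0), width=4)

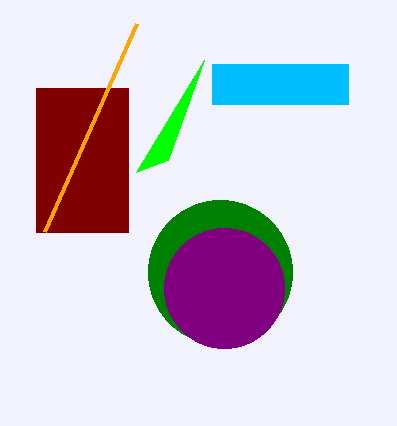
px0_1 = 212, py0_1 = 64, px1_1 = 348, py1_1 = 104, center_x_2 = 220, center_y_2 = 272, px0_3 = 36, py0_3 = 88, px1_3 = 128, py1_3 = 232, px2_4 = 136, py2_4 = 172, center_x_5 = 224, center_y_5 = 288, radius_5 = 60, px0_6 = 136, py0_6 = 24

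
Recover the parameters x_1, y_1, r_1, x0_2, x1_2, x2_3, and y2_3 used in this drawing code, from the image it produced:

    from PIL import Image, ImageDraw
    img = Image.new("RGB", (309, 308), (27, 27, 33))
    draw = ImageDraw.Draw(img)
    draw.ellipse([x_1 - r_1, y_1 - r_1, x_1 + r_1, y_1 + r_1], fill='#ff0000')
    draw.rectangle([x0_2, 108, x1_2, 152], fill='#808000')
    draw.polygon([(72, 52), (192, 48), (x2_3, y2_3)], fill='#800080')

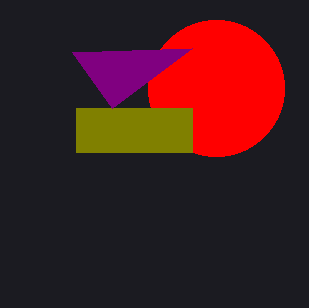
x_1 = 216
y_1 = 88
r_1 = 68
x0_2 = 76
x1_2 = 192
x2_3 = 112
y2_3 = 108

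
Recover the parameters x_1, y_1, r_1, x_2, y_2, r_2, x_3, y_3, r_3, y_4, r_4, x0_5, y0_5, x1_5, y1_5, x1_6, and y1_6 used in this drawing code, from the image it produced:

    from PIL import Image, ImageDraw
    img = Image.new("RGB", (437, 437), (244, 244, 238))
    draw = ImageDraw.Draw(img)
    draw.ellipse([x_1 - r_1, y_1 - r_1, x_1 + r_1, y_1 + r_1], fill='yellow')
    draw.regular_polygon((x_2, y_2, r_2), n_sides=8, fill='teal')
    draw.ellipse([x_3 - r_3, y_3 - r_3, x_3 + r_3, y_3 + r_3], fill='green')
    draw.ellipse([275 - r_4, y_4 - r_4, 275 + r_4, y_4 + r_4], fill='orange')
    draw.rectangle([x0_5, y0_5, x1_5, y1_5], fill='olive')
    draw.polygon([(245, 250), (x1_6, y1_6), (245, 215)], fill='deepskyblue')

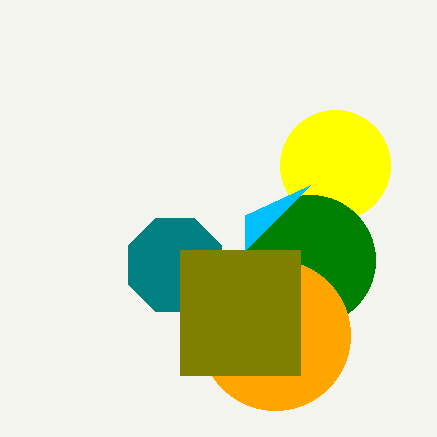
x_1 = 335, y_1 = 165, r_1 = 55, x_2 = 175, y_2 = 265, r_2 = 50, x_3 = 310, y_3 = 260, r_3 = 65, y_4 = 335, r_4 = 75, x0_5 = 180, y0_5 = 250, x1_5 = 300, y1_5 = 375, x1_6 = 310, y1_6 = 185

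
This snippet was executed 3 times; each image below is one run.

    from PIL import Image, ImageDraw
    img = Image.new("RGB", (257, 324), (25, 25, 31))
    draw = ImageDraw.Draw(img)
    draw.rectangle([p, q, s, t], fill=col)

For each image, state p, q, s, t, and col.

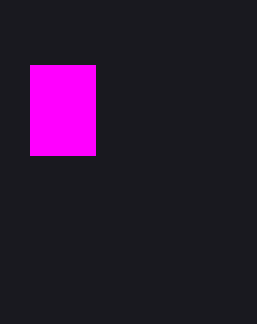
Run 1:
p = 30
q = 65
s = 95
t = 155
col = 'magenta'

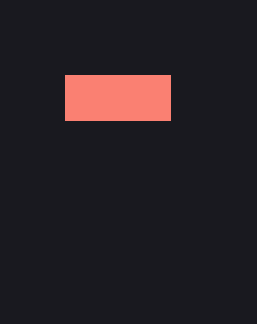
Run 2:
p = 65
q = 75
s = 170
t = 120
col = 'salmon'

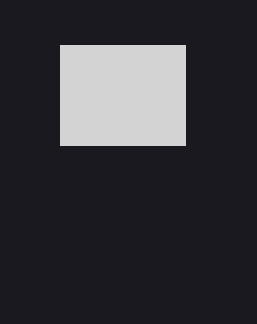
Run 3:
p = 60
q = 45
s = 185
t = 145
col = 'lightgray'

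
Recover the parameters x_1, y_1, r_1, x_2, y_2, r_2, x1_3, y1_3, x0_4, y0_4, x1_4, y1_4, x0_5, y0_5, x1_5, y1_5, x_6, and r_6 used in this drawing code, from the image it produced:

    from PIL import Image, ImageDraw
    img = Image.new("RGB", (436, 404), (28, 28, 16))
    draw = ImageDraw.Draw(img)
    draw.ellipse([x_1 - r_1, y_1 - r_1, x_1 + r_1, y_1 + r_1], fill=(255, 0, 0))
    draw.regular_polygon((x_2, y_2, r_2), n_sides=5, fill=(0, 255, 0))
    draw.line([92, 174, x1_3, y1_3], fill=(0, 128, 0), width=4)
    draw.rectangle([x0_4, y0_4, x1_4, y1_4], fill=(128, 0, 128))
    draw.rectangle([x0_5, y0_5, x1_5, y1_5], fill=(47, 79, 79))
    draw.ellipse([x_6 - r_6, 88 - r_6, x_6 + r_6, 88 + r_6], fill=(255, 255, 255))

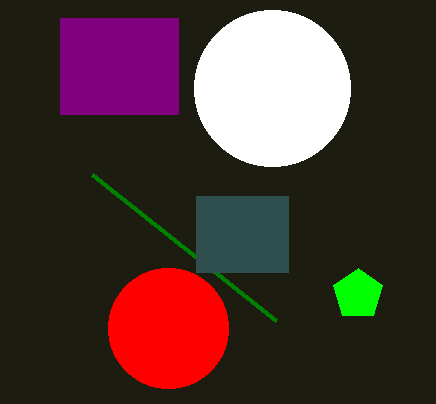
x_1 = 168; y_1 = 328; r_1 = 60; x_2 = 358; y_2 = 294; r_2 = 26; x1_3 = 276; y1_3 = 320; x0_4 = 60; y0_4 = 18; x1_4 = 178; y1_4 = 114; x0_5 = 196; y0_5 = 196; x1_5 = 288; y1_5 = 272; x_6 = 272; r_6 = 78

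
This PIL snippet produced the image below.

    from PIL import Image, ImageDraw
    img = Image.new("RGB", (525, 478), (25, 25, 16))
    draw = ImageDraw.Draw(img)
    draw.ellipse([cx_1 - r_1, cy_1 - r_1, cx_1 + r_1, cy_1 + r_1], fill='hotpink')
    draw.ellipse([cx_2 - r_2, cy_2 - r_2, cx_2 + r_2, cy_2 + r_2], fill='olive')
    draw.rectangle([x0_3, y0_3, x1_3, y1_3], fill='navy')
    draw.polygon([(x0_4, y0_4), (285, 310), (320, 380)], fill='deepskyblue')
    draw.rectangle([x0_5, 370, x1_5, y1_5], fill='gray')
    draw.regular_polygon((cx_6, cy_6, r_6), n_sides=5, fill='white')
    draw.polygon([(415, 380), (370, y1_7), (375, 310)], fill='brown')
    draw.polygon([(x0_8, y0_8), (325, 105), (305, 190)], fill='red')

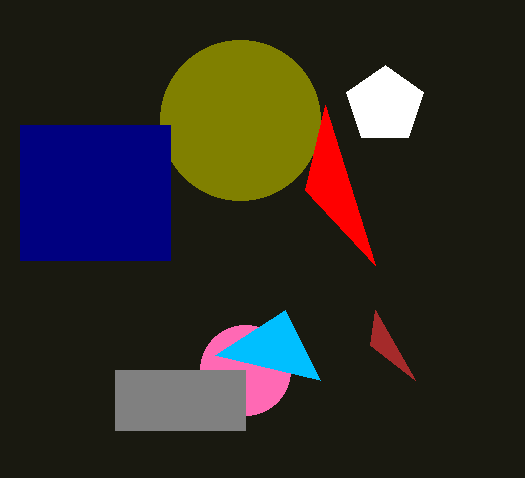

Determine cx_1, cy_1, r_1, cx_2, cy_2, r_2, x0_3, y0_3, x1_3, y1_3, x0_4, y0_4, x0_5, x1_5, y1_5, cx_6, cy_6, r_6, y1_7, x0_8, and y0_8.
cx_1 = 245; cy_1 = 370; r_1 = 45; cx_2 = 240; cy_2 = 120; r_2 = 80; x0_3 = 20; y0_3 = 125; x1_3 = 170; y1_3 = 260; x0_4 = 215; y0_4 = 355; x0_5 = 115; x1_5 = 245; y1_5 = 430; cx_6 = 385; cy_6 = 105; r_6 = 40; y1_7 = 345; x0_8 = 375; y0_8 = 265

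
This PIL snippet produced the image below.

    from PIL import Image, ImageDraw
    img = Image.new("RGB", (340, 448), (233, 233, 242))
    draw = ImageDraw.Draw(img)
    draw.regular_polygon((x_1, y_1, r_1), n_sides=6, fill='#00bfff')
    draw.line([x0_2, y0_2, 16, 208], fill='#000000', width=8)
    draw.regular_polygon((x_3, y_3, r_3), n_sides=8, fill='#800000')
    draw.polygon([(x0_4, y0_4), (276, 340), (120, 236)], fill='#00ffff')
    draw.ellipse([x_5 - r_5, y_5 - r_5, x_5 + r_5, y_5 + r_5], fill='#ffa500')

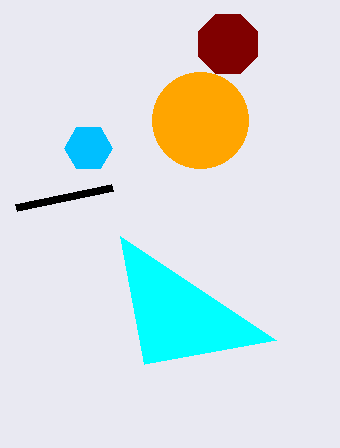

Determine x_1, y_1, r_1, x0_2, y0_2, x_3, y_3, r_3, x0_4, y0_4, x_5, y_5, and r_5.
x_1 = 88, y_1 = 148, r_1 = 24, x0_2 = 112, y0_2 = 188, x_3 = 228, y_3 = 44, r_3 = 32, x0_4 = 144, y0_4 = 364, x_5 = 200, y_5 = 120, r_5 = 48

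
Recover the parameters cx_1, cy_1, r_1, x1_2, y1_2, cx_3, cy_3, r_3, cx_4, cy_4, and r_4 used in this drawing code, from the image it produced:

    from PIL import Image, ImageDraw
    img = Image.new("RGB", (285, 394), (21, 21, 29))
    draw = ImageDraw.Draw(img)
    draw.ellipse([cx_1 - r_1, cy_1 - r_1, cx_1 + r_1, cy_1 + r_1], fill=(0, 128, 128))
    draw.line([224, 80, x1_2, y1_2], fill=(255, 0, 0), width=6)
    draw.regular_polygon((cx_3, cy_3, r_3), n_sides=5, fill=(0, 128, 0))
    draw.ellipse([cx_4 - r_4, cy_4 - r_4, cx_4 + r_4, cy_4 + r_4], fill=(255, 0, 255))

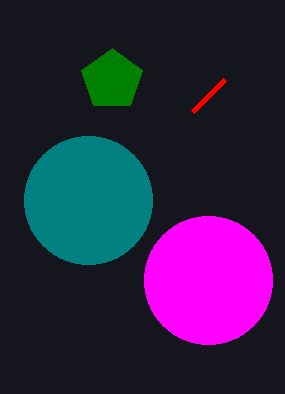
cx_1 = 88, cy_1 = 200, r_1 = 64, x1_2 = 192, y1_2 = 112, cx_3 = 112, cy_3 = 80, r_3 = 32, cx_4 = 208, cy_4 = 280, r_4 = 64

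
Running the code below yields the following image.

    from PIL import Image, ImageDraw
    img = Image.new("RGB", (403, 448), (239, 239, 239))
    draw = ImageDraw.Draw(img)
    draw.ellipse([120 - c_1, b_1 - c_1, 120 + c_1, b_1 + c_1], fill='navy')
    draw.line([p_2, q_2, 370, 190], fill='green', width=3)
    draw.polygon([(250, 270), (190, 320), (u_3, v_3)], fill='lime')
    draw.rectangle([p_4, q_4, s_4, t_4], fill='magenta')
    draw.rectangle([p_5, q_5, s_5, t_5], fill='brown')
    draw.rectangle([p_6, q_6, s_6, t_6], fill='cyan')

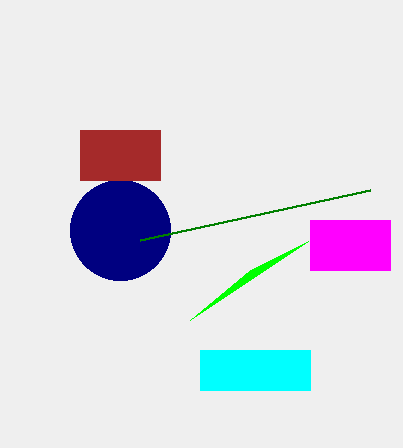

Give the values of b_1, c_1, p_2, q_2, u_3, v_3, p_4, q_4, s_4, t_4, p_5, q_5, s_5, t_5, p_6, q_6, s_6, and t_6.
b_1 = 230, c_1 = 50, p_2 = 140, q_2 = 240, u_3 = 310, v_3 = 240, p_4 = 310, q_4 = 220, s_4 = 390, t_4 = 270, p_5 = 80, q_5 = 130, s_5 = 160, t_5 = 180, p_6 = 200, q_6 = 350, s_6 = 310, t_6 = 390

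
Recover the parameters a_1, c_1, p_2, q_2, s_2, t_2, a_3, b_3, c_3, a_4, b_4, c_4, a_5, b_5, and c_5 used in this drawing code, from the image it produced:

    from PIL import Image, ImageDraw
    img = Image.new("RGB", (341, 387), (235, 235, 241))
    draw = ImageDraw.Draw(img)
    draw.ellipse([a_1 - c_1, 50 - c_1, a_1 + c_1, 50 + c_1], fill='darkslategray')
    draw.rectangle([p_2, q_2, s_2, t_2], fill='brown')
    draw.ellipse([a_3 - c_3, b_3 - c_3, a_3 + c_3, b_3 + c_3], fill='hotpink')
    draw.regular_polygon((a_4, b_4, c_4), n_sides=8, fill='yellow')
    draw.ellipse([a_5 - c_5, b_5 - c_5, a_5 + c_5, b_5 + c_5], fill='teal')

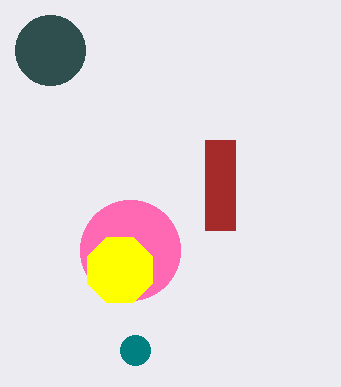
a_1 = 50, c_1 = 35, p_2 = 205, q_2 = 140, s_2 = 235, t_2 = 230, a_3 = 130, b_3 = 250, c_3 = 50, a_4 = 120, b_4 = 270, c_4 = 35, a_5 = 135, b_5 = 350, c_5 = 15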